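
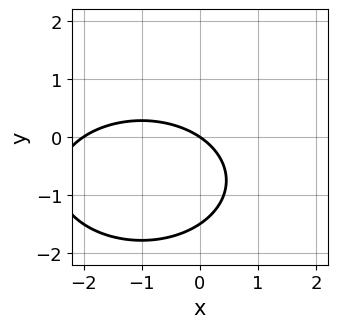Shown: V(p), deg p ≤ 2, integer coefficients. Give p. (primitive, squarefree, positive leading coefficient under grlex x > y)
x^2 + 2*y^2 + 2*x + 3*y

1. deg p = 2.
2. Observable constraints: the x-axis gridline crossings are at x ∈ {-2, 0}; it crosses the y-axis at the gridline y = 0.
3. Fitting integer coefficients to these (and the overall shape) gives p.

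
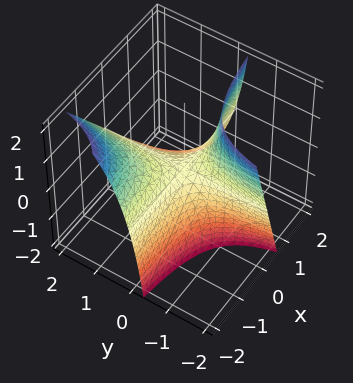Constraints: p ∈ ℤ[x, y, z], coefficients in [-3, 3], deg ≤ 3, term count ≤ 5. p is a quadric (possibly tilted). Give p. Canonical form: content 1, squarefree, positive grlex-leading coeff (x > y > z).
2*x*y + y*z + z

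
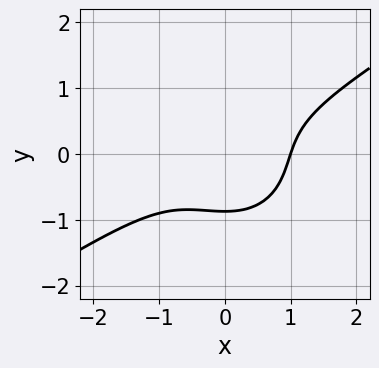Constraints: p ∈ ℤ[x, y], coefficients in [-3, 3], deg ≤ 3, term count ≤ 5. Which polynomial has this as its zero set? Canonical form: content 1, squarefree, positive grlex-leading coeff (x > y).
2*x^3 - 2*x^2*y - 3*y^3 - 2

1. deg p = 3. The shape is more complex than any degree-2 curve.
2. Checking where it meets the axes: it meets the x-axis at x = 1 (among the integer gridlines).
3. Matching integer coefficients to the picture gives p.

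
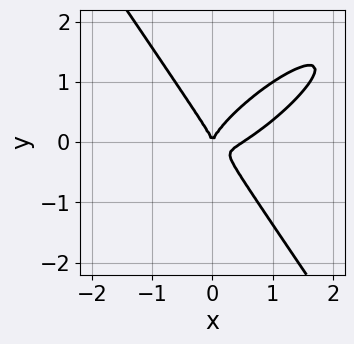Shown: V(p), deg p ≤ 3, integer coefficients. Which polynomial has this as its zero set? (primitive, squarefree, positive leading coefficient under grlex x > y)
(a) deg p = 3. A generic line meets the curve in up to 3 points.
(b) From the axis intercepts and sections: one x-axis crossing is at x = 0; it crosses the y-axis at the gridline y = 0.
(c) Fitting integer coefficients to these (and the overall shape) gives p.

2*x^3 - 3*x^2*y + 2*y^3 - x^2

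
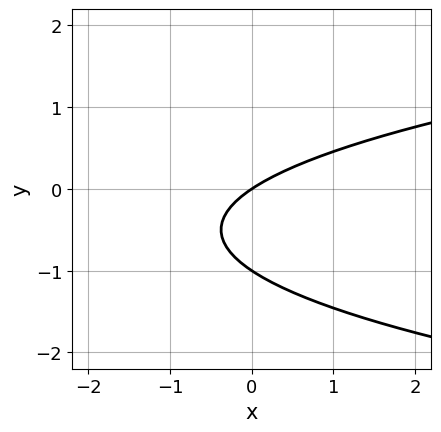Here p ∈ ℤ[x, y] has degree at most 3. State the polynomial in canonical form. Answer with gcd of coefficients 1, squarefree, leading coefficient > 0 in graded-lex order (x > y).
1. The degree is 2 — a generic line meets the curve in up to 2 points.
2. From the axis intercepts and sections: among the integer gridlines, it crosses the y-axis at y ∈ {-1, 0}; it crosses the x-axis at the gridline x = 0.
3. Together with the visible shape, these determine p as stated.

3*y^2 - 2*x + 3*y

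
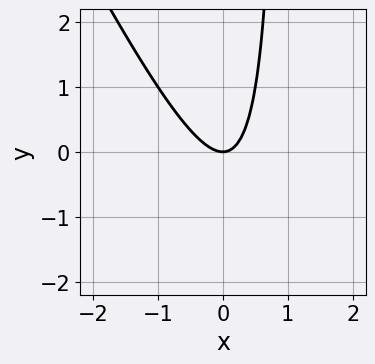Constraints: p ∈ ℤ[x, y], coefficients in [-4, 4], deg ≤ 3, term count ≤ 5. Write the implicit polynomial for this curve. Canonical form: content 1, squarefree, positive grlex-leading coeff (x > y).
First, degree: the shape is more complex than any degree-1 curve, so deg p = 2.
Next, against the integer gridlines: it meets the y-axis at y = 0 (among the integer gridlines); it meets the x-axis at x = 0 (among the integer gridlines).
Finally, solving for integer coefficients yields p as stated.

2*x^2 + x*y - y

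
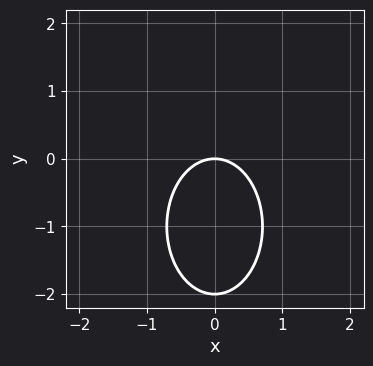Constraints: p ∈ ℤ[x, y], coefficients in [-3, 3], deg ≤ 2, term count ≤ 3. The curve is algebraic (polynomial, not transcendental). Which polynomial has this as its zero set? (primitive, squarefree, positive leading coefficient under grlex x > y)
2*x^2 + y^2 + 2*y

(a) Degree: the shape is more complex than any degree-1 curve, so deg p = 2.
(b) Symmetries: the x ↦ −x reflection is a symmetry, so x appears only in even powers.
(c) Checking where it meets the axes: the y-axis gridline crossings are at y ∈ {-2, 0}; it crosses the x-axis at the gridline x = 0.
(d) Assembling these constraints gives the stated polynomial.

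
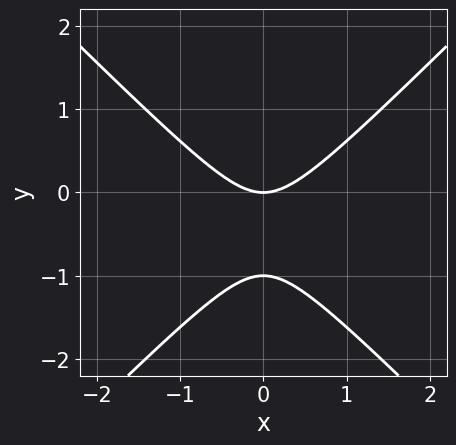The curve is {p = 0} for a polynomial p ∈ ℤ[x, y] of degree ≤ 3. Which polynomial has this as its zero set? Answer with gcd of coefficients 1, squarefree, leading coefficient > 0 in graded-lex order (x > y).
x^2 - y^2 - y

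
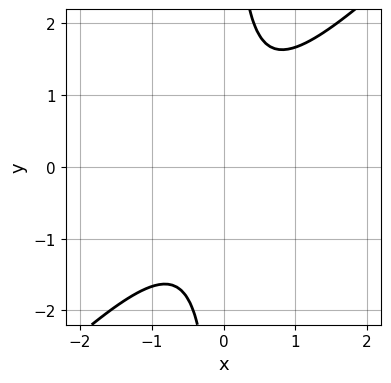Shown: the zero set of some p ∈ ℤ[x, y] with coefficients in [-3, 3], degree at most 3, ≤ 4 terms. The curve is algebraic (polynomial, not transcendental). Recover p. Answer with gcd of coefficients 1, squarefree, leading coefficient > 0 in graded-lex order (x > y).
3*x^2 - 3*x*y + 2

Degree: a generic line meets the curve in up to 2 points, so deg p = 2.
Checking where it meets the axes: it misses every integer gridline on the x-axis; the curve avoids every integer y-axis point in the box.
Together with the visible shape, these determine p as stated.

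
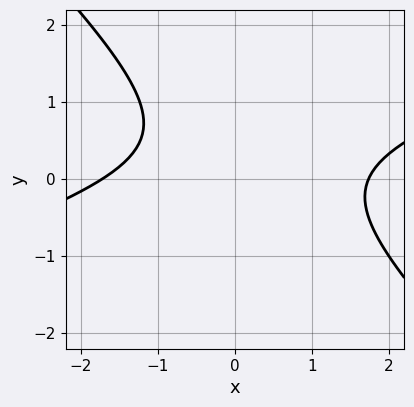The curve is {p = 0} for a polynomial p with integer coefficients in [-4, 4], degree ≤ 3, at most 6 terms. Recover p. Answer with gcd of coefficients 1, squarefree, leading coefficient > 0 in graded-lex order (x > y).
x^2 - 2*x*y - 3*y^2 + 2*y - 3

First, degree: the shape is more complex than any degree-1 curve, so deg p = 2.
Then, checking where it meets the axes: it misses every integer gridline on the y-axis.
Finally, matching integer coefficients to the picture gives p.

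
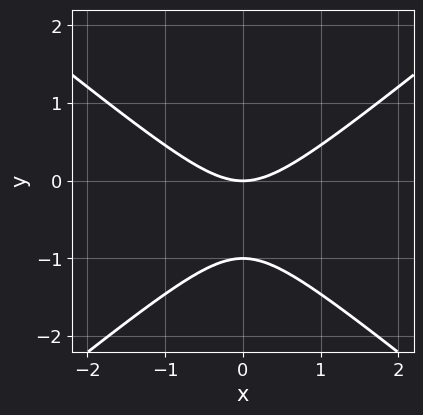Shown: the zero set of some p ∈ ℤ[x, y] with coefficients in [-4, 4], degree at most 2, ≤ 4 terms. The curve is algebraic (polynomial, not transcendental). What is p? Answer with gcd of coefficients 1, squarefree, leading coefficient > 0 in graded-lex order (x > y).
2*x^2 - 3*y^2 - 3*y

(a) Degree: a generic line meets the curve in up to 2 points, so deg p = 2.
(b) Symmetries: it's symmetric under x → −x, forcing even powers of x.
(c) From the axis intercepts and sections: it crosses the x-axis at the gridline x = 0; among the integer gridlines, it crosses the y-axis at y ∈ {-1, 0}.
(d) Matching integer coefficients to the picture gives p.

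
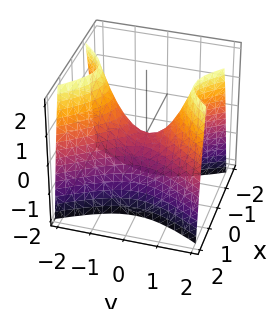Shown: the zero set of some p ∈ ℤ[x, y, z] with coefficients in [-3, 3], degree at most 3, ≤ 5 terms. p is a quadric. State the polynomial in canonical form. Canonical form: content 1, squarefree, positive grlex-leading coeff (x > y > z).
1. Degree: a hyperbolic paraboloid; a quadric, so deg p = 2.
2. Symmetries: it's symmetric under x → −x, forcing even powers of x; it's symmetric under y → −y, forcing even powers of y.
3. Against the integer gridlines: it meets the y-axis at y = 0 (among the integer gridlines); it crosses the x-axis at the gridline x = 0.
4. Fitting integer coefficients to these (and the overall shape) gives p.

2*x^2 - y^2 + z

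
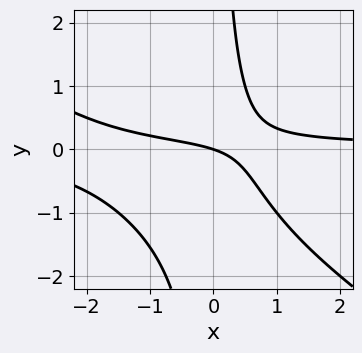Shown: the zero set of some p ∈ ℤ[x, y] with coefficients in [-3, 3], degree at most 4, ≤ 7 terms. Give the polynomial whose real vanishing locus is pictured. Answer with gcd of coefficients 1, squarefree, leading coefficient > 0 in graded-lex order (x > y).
1. The degree is 3 — the shape is more complex than any degree-2 curve.
2. From the axis intercepts and sections: it crosses the x-axis at the gridline x = 0; one y-axis crossing is at y = 0.
3. The integer polynomial consistent with all of this is the stated p.

2*x^2*y + 3*x*y^2 + 3*x*y - x - 3*y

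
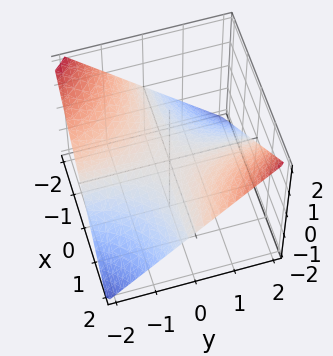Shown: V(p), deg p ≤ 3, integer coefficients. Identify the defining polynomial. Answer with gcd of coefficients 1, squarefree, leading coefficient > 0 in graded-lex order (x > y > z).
x*y - 2*z

1. deg p = 2.
2. From the axis intercepts and sections: every point of the y-axis in the box is on the surface; the visible x-axis segment lies entirely on the surface; one z-axis crossing is at z = 0.
3. Assembling these constraints gives the stated polynomial.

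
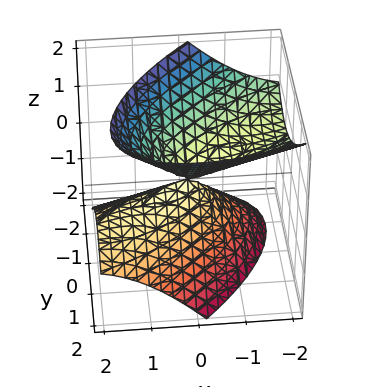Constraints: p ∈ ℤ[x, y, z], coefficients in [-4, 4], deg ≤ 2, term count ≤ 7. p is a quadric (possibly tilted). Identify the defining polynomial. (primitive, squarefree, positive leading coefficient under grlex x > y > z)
x^2 - 2*x*y + 2*x*z + 2*y^2 - 2*z^2

First, I count 2 distinct pieces. They look like related sheets of one shape, so recover p as a whole.
Then, degree: a generic line meets the surface in up to 2 points, so deg p = 2.
Then, against the integer gridlines: one x-axis crossing is at x = 0; one z-axis crossing is at z = 0.
Finally, assembling these constraints gives the stated polynomial.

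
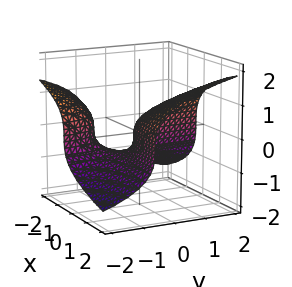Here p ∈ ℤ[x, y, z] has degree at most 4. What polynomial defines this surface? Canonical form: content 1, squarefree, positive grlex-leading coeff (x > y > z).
3*z^3 - 3*x*y - 2*x - y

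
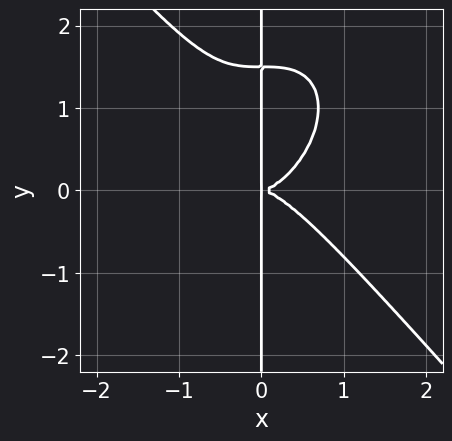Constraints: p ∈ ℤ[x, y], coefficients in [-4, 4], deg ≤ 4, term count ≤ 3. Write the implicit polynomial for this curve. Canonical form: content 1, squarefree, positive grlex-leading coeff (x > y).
First, the degree is 4 — the shape is more complex than any degree-3 curve.
Then, checking where it meets the axes: every point of the y-axis in the box is on the curve.
Finally, the integer polynomial consistent with all of this is the stated p.

3*x^4 + 2*x*y^3 - 3*x*y^2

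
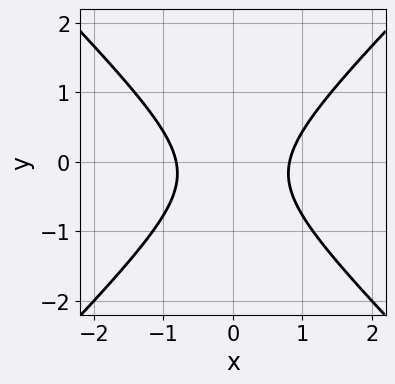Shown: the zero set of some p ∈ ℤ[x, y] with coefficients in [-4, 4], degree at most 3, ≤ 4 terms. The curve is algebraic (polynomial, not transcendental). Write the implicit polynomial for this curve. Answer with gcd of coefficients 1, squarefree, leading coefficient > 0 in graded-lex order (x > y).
(a) Degree: the shape is more complex than any degree-1 curve, so deg p = 2.
(b) Symmetries: mirror symmetry x ↦ −x ⇒ only even powers of x.
(c) Observable constraints: it misses every integer gridline on the y-axis.
(d) Assembling these constraints gives the stated polynomial.

3*x^2 - 3*y^2 - y - 2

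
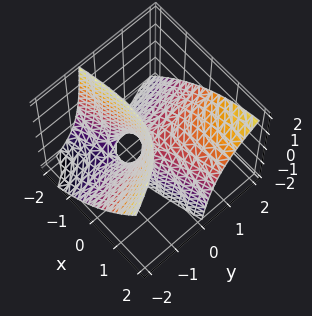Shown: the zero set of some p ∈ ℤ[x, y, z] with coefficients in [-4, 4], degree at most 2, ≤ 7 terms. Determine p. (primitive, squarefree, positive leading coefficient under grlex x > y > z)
1. Degree: the shape is more complex than any degree-1 surface, so deg p = 2.
2. Observable constraints: one y-axis crossing is at y = 0; it meets the z-axis at z = 0 (among the integer gridlines).
3. Assembling these constraints gives the stated polynomial.

x^2 - 3*x*y - y^2 + 3*y*z + z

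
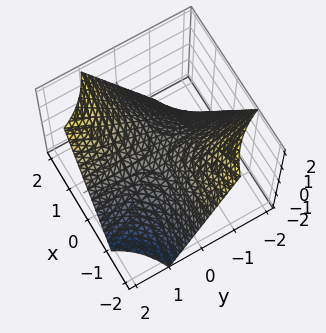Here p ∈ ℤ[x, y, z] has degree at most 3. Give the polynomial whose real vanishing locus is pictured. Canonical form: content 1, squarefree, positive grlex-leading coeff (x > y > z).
First, deg p = 2.
Then, observable constraints: it crosses the z-axis at the gridline z = 0; the visible y-axis segment lies entirely on the surface.
Finally, these observations pin down the coefficients.

x*y - z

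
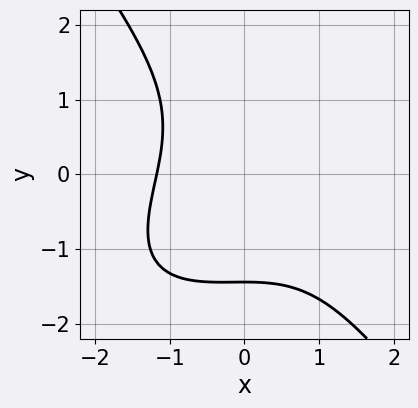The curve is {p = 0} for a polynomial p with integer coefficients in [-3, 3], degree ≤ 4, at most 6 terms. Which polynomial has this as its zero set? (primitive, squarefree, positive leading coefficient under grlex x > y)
x^3 - x^2*y + y^3 - x^2 + 3

(a) deg p = 3. The shape is more complex than any degree-2 curve.
(b) The integer polynomial consistent with all of this is the stated p.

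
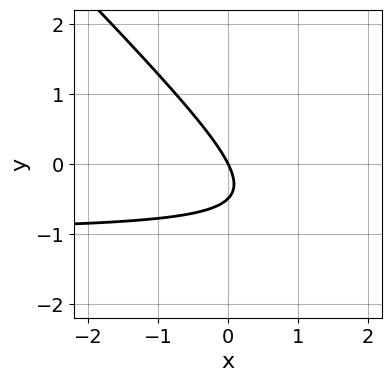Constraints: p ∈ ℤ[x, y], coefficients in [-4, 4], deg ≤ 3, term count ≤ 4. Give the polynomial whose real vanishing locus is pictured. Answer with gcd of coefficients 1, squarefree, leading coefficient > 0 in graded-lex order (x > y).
deg p = 2.
From the visible intercepts: one y-axis crossing is at y = 0; it meets the x-axis at x = 0 (among the integer gridlines).
These observations pin down the coefficients.

2*x*y + 2*y^2 + 2*x + y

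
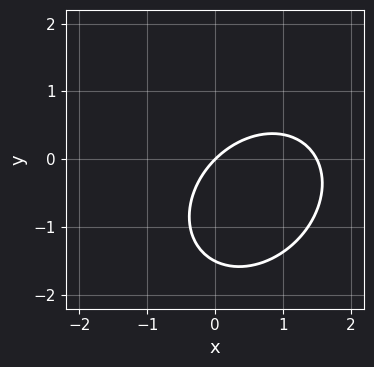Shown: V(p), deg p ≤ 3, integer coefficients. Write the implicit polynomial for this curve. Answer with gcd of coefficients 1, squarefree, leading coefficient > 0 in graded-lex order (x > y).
1. deg p = 2. No degree-1 curve has this shape.
2. From the visible intercepts: it crosses the x-axis at the gridline x = 0; it crosses the y-axis at the gridline y = 0.
3. Fitting integer coefficients to these (and the overall shape) gives p.

2*x^2 - x*y + 2*y^2 - 3*x + 3*y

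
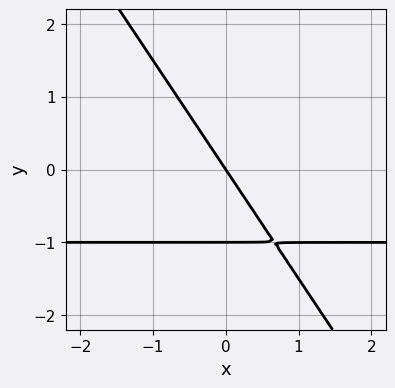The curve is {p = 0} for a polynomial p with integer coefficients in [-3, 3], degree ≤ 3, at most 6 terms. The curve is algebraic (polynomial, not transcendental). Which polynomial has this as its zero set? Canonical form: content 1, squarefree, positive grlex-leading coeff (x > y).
3*x*y + 2*y^2 + 3*x + 2*y

(a) Degree: no degree-1 curve has this shape, so deg p = 2.
(b) Checking where it meets the axes: it crosses the x-axis at the gridline x = 0; the y-axis gridline crossings are at y ∈ {-1, 0}.
(c) Together with the visible shape, these determine p as stated.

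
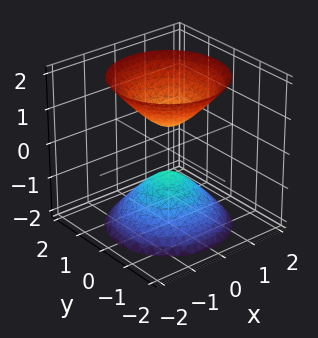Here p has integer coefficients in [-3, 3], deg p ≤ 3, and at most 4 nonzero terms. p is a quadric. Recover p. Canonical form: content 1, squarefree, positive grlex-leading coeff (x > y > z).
3*x^2 + 3*y^2 - 2*z^2 + 1

The picture has 2 separate pieces. Treating them together as one polynomial.
deg p = 2. Two separate bowl-shaped sheets opening away from each other; a quadric.
Symmetries: it's symmetric under z → −z, forcing even powers of z; the z-axis is an axis of rotation, so x and y enter only as x² + y².
From the visible intercepts: a circular section at z = -2 has radius between 1 and 2; the surface avoids every integer x-axis point in the box.
Together with the visible shape, these determine p as stated.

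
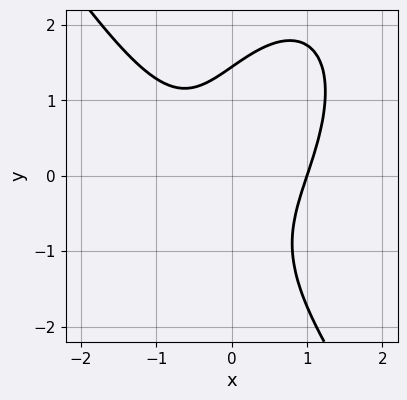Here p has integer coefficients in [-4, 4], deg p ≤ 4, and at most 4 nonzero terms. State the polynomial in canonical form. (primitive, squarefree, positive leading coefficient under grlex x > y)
3*x^3 + y^3 - 3*x*y - 3

First, the degree is 3 — a generic line meets the curve in up to 3 points.
Next, from the axis intercepts and sections: it meets the x-axis at x = 1 (among the integer gridlines).
Finally, putting this together gives p.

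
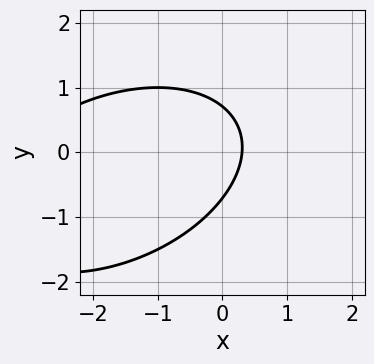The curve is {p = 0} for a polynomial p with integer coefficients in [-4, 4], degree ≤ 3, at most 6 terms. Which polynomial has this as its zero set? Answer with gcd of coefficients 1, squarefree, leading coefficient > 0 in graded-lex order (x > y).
x^2 - x*y + 2*y^2 + 3*x - 1

(a) deg p = 2. The shape is more complex than any degree-1 curve.
(b) Putting this together gives p.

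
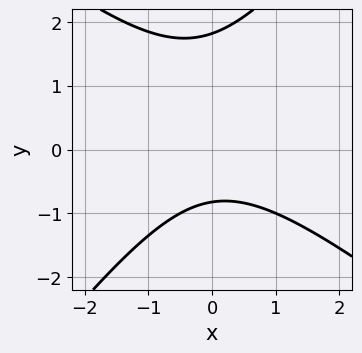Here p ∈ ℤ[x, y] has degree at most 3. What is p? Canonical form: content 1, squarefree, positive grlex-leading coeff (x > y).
2*x^2 + x*y - 2*y^2 + 2*y + 3

1. Degree: the shape is more complex than any degree-1 curve, so deg p = 2.
2. From the visible intercepts: no x-intercept at any integer in the box.
3. Fitting integer coefficients to these (and the overall shape) gives p.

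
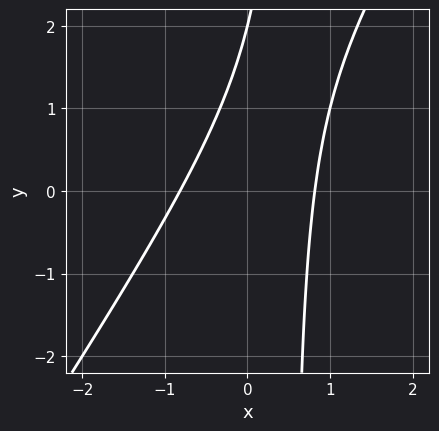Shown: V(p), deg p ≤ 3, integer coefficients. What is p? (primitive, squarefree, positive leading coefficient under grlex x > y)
3*x^2 - 2*x*y + y - 2

First, the degree is 2 — a generic line meets the curve in up to 2 points.
Next, reading off the gridlines: it crosses the y-axis at the gridline y = 2.
Finally, fitting integer coefficients to these (and the overall shape) gives p.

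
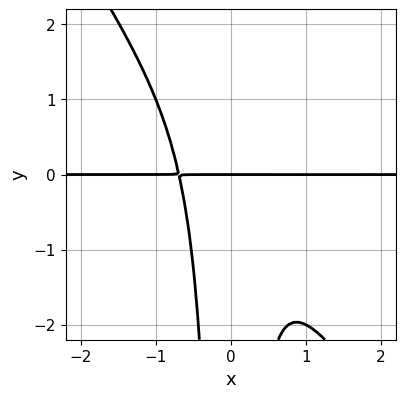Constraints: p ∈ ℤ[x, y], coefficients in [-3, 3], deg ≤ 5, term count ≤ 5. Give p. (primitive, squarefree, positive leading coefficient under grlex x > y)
3*x^3*y + 2*x^2*y^2 + y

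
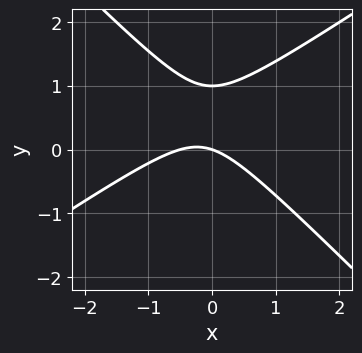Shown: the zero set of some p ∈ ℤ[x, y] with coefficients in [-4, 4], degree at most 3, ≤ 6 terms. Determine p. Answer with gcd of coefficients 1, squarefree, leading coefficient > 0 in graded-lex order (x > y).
2*x^2 - x*y - 3*y^2 + x + 3*y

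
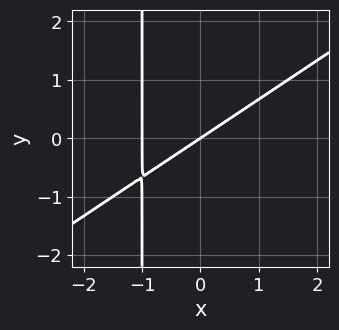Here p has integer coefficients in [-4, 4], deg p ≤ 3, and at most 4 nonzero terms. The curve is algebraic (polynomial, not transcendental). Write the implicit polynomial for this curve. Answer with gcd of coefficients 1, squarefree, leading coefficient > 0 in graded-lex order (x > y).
2*x^2 - 3*x*y + 2*x - 3*y

First, degree: the shape is more complex than any degree-1 curve, so deg p = 2.
Next, checking where it meets the axes: the x-axis gridline crossings are at x ∈ {-1, 0}; it meets the y-axis at y = 0 (among the integer gridlines).
Finally, the integer polynomial consistent with all of this is the stated p.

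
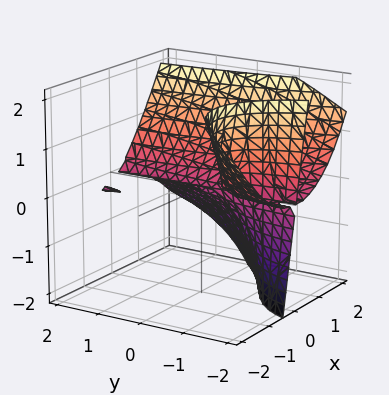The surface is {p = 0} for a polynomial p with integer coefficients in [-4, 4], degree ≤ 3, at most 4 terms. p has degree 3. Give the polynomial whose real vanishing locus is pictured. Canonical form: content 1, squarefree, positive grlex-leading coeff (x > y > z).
2*x^3 + 3*x*y*z - 2*y*z^2 - 3*z^2

First, deg p = 3.
Then, reading off the gridlines: it crosses the z-axis at the gridline z = 0; every point of the y-axis in the box is on the surface; it meets the x-axis at x = 0 (among the integer gridlines).
Finally, solving for integer coefficients yields p as stated.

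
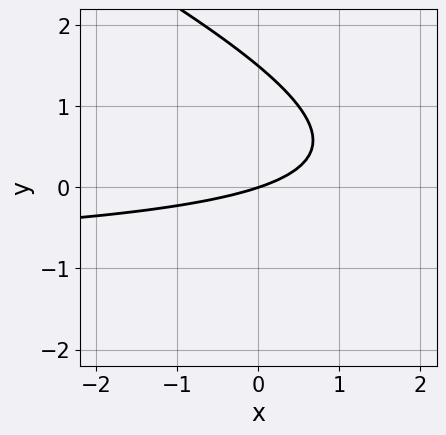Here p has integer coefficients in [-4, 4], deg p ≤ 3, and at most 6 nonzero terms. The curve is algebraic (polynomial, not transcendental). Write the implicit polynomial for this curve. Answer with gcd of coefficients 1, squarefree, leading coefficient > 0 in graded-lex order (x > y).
(a) Degree: the shape is more complex than any degree-1 curve, so deg p = 2.
(b) Checking where it meets the axes: it meets the y-axis at y = 0 (among the integer gridlines); it meets the x-axis at x = 0 (among the integer gridlines).
(c) Fitting integer coefficients to these (and the overall shape) gives p.

x*y + 2*y^2 + x - 3*y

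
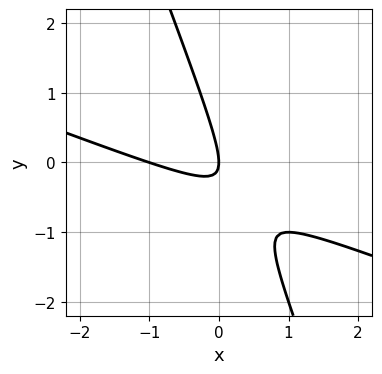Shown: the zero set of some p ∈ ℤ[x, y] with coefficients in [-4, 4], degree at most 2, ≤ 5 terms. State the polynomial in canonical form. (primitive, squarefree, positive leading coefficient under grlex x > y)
The degree is 2 — a generic line meets the curve in up to 2 points.
From the visible intercepts: it meets the y-axis at y = 0 (among the integer gridlines); among the integer gridlines, it crosses the x-axis at x ∈ {-1, 0}.
Assembling these constraints gives the stated polynomial.

x^2 + 3*x*y + y^2 + x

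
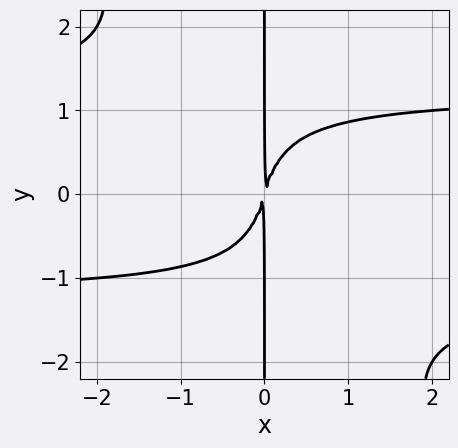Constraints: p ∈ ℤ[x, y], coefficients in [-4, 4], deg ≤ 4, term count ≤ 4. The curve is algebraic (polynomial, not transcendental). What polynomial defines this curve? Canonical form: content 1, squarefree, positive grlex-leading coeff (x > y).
(a) The degree is 4 — the shape is more complex than any degree-3 curve.
(b) Observable constraints: the visible y-axis segment lies entirely on the curve.
(c) Assembling these constraints gives the stated polynomial.

2*x^2*y^2 + x*y^3 - 3*x^2 + x*y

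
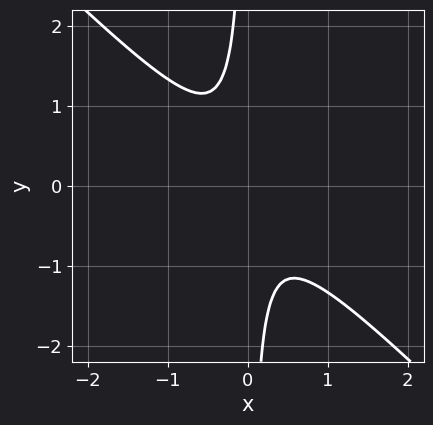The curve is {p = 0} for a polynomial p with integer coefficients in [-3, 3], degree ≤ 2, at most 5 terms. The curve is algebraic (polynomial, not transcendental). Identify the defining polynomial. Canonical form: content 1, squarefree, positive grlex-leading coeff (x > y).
3*x^2 + 3*x*y + 1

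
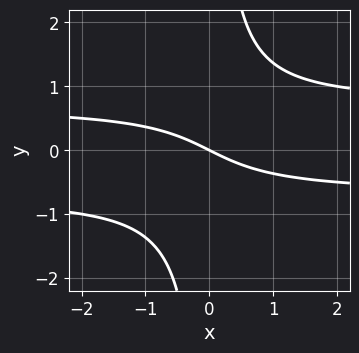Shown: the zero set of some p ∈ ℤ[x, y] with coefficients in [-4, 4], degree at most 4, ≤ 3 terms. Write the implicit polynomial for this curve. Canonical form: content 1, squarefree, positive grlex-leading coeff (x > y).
First, the degree is 3 — a generic line meets the curve in up to 3 points.
Then, from the visible intercepts: one x-axis crossing is at x = 0; one y-axis crossing is at y = 0.
Finally, solving for integer coefficients yields p as stated.

2*x*y^2 - x - 2*y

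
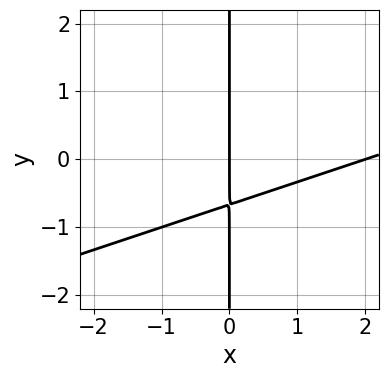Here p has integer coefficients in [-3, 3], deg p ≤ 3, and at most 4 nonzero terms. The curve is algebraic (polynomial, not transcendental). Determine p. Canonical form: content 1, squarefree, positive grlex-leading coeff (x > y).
The degree is 2 — a generic line meets the curve in up to 2 points.
Observable constraints: the visible y-axis segment lies entirely on the curve; among the integer gridlines, it crosses the x-axis at x ∈ {0, 2}.
These observations pin down the coefficients.

x^2 - 3*x*y - 2*x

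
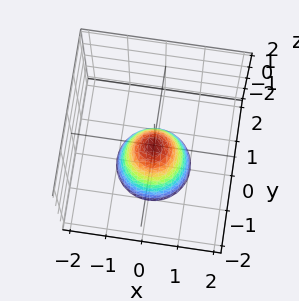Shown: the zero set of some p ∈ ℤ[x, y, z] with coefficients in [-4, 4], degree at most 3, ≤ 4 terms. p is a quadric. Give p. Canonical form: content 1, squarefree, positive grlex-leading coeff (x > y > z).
deg p = 2. A paraboloid; a quadric.
Symmetries: rotational symmetry about the z-axis ⇒ p depends on x, y only through x² + y².
From the axis intercepts and sections: a circular section at z = -2 has radius exactly 1; it meets the y-axis at y = 0 (among the integer gridlines).
Together with the visible shape, these determine p as stated.

2*x^2 + 2*y^2 + z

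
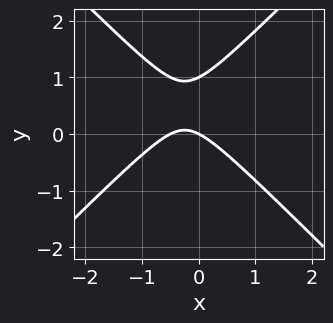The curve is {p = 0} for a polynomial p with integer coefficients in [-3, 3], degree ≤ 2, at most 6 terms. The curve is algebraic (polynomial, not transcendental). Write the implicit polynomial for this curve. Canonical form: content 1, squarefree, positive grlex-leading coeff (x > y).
The degree is 2 — a generic line meets the curve in up to 2 points.
From the axis intercepts and sections: it crosses the x-axis at the gridline x = 0; the y-axis gridline crossings are at y ∈ {0, 1}.
Fitting integer coefficients to these (and the overall shape) gives p.

2*x^2 - 2*y^2 + x + 2*y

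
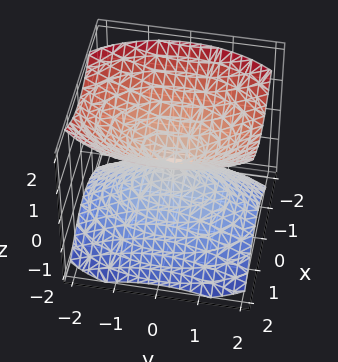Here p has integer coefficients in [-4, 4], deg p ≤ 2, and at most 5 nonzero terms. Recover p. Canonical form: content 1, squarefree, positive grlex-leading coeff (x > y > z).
2*x^2 + y^2 - 2*z^2

First, there are 2 components. Treating them together as one polynomial.
Then, deg p = 2. A double cone through the origin; a quadric.
Next, symmetries: mirror symmetry y ↦ −y ⇒ only even powers of y; it's symmetric under x → −x, forcing even powers of x; mirror symmetry z ↦ −z ⇒ only even powers of z.
Then, observable constraints: it crosses the x-axis at the gridline x = 0; it meets the z-axis at z = 0 (among the integer gridlines).
Finally, fitting integer coefficients to these (and the overall shape) gives p.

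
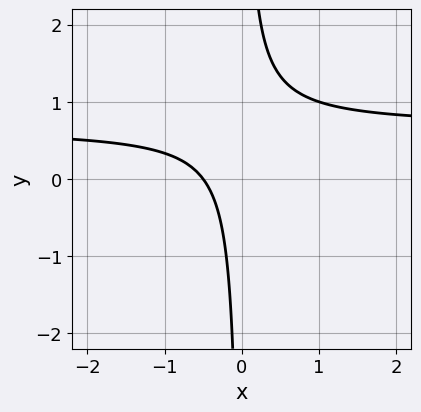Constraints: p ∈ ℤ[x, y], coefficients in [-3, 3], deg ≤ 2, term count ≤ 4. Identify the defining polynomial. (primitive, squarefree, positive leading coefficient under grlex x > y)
deg p = 2. No degree-1 curve has this shape.
From the visible intercepts: it misses every integer gridline on the y-axis.
These observations pin down the coefficients.

3*x*y - 2*x - 1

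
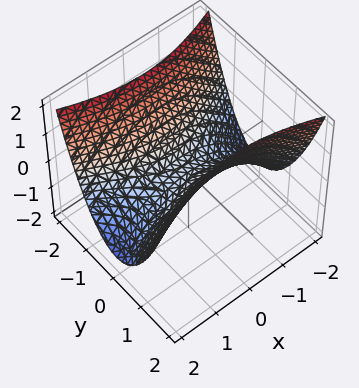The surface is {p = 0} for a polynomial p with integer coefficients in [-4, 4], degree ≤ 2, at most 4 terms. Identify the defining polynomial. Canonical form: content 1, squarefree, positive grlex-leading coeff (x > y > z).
1. deg p = 2. A hyperbolic paraboloid; a quadric.
2. Symmetries: the y ↦ −y reflection is a symmetry, so y appears only in even powers; the x ↦ −x reflection is a symmetry, so x appears only in even powers.
3. Reading off the gridlines: it meets the x-axis at x = 0 (among the integer gridlines); it meets the y-axis at y = 0 (among the integer gridlines); it crosses the z-axis at the gridline z = 0.
4. These observations pin down the coefficients.

x^2 - 3*y^2 + 3*z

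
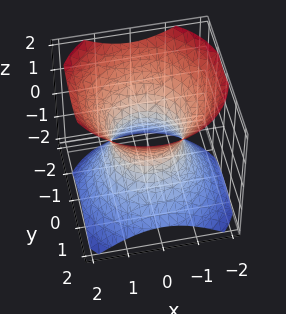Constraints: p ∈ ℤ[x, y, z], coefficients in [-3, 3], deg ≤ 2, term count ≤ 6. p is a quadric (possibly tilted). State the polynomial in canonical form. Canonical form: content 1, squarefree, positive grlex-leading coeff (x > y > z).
3*x^2 + 3*y^2 + y*z - 3*z^2 - 3

Degree: the shape is more complex than any degree-1 surface, so deg p = 2.
Observable constraints: the x-axis gridline crossings are at x ∈ {-1, 1}; the surface avoids every integer z-axis point in the box; the y-axis gridline crossings are at y ∈ {-1, 1}.
Together with the visible shape, these determine p as stated.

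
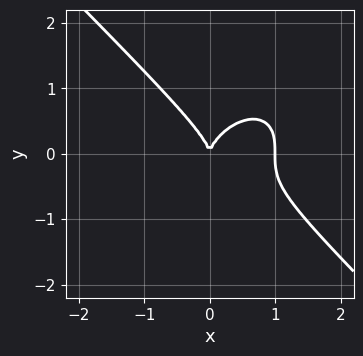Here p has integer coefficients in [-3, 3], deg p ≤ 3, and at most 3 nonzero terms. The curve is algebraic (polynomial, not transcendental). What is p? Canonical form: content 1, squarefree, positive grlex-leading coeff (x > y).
First, deg p = 3.
Next, from the axis intercepts and sections: one y-axis crossing is at y = 0; the x-axis gridline crossings are at x ∈ {0, 1}.
Finally, putting this together gives p.

x^3 + y^3 - x^2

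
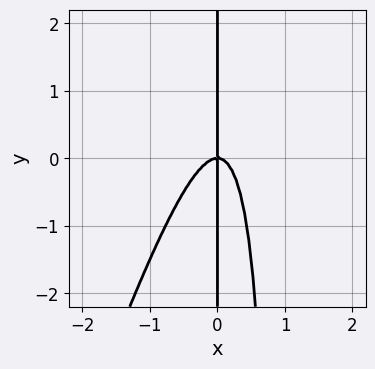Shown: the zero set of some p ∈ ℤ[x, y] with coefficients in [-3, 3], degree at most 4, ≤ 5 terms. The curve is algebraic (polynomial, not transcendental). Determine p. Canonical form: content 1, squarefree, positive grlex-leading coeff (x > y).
3*x^3 - x^2*y + x*y

(a) Degree: the shape is more complex than any degree-2 curve, so deg p = 3.
(b) Observable constraints: it crosses the x-axis at the gridline x = 0; the visible y-axis segment lies entirely on the curve.
(c) Together with the visible shape, these determine p as stated.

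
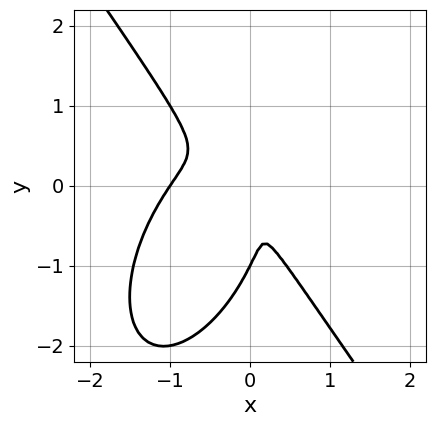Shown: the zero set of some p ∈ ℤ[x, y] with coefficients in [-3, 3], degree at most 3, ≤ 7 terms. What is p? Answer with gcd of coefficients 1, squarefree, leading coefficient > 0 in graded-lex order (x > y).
3*x^3 + y^3 + 3*x^2 + 2*x*y + y^2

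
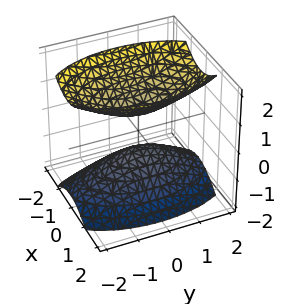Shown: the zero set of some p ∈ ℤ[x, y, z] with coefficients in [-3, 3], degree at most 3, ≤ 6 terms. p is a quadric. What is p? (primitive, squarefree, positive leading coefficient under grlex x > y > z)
3*x^2 + y^2 - 2*z^2 + 1

(a) There are 2 components.
(b) deg p = 2.
(c) Symmetries: mirror symmetry z ↦ −z ⇒ only even powers of z; it's symmetric under y → −y, forcing even powers of y; the x ↦ −x reflection is a symmetry, so x appears only in even powers.
(d) Against the integer gridlines: the surface avoids every integer x-axis point in the box; the surface avoids every integer y-axis point in the box.
(e) Putting this together gives p.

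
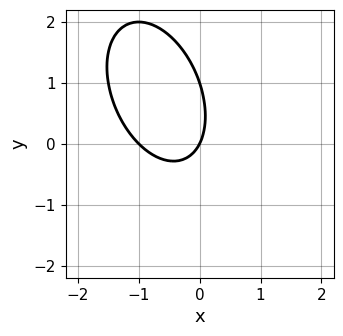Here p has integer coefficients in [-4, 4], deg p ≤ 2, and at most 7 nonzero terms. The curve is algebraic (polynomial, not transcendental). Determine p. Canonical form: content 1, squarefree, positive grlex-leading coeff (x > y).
2*x^2 + x*y + y^2 + 2*x - y

First, deg p = 2. The shape is more complex than any degree-1 curve.
Next, from the axis intercepts and sections: the x-axis gridline crossings are at x ∈ {-1, 0}; the y-axis gridline crossings are at y ∈ {0, 1}.
Finally, assembling these constraints gives the stated polynomial.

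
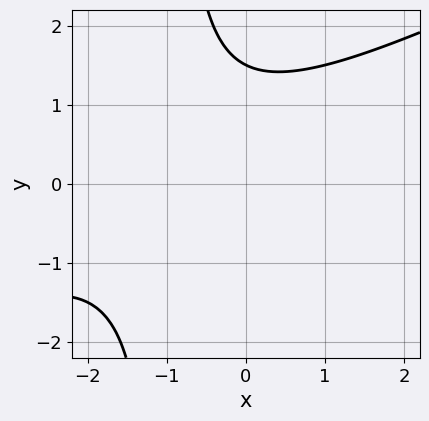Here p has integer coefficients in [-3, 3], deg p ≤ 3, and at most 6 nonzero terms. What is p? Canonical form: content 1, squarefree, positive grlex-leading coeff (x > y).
x^2 - 2*x*y + 2*x - 2*y + 3

1. deg p = 2. A generic line meets the curve in up to 2 points.
2. Against the integer gridlines: the curve avoids every integer x-axis point in the box.
3. Fitting integer coefficients to these (and the overall shape) gives p.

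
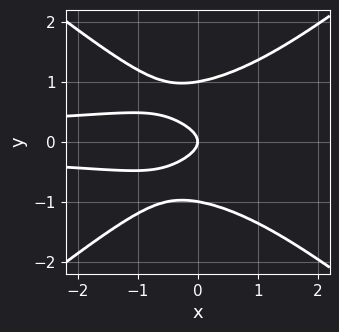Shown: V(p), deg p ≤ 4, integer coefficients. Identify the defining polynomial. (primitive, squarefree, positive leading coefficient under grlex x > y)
2*x^2*y^2 - 3*y^4 + 3*y^2 + x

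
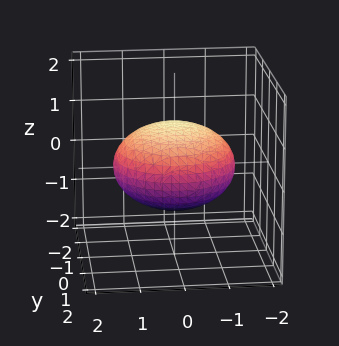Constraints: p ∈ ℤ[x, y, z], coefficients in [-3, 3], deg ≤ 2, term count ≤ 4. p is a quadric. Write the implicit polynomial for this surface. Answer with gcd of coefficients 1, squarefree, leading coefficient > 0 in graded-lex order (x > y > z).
x^2 + y^2 + 2*z^2 - 2

The degree is 2 — a closed, bounded, convex surface; a quadric.
Symmetry: the surface is invariant under rotation about z: p = q(x² + y², z); mirror symmetry z ↦ −z ⇒ only even powers of z.
Reading off the gridlines: a circular section at z = 0 has radius between 1 and 2; among the integer gridlines, it crosses the z-axis at z ∈ {-1, 1}.
Fitting integer coefficients to these (and the overall shape) gives p.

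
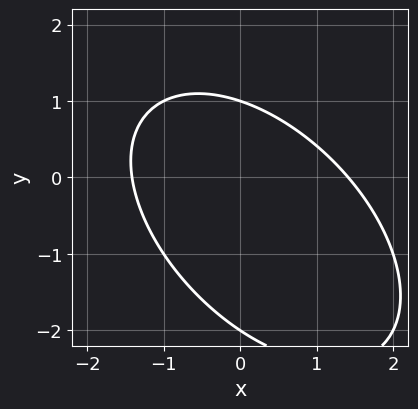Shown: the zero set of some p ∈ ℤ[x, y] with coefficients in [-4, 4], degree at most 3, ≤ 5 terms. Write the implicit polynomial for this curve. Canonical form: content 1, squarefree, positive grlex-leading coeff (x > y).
First, degree: no degree-1 curve has this shape, so deg p = 2.
Next, checking where it meets the axes: among the integer gridlines, it crosses the y-axis at y ∈ {-2, 1}.
Finally, matching integer coefficients to the picture gives p.

x^2 + x*y + y^2 + y - 2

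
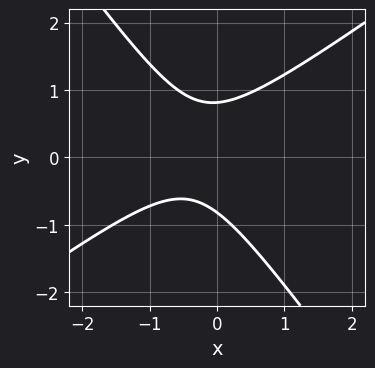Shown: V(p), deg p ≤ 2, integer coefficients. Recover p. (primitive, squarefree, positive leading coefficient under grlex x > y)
3*x^2 - 2*x*y - 3*y^2 + 2*x + 2

The degree is 2 — a generic line meets the curve in up to 2 points.
Checking where it meets the axes: no x-intercept at any integer in the box.
Assembling these constraints gives the stated polynomial.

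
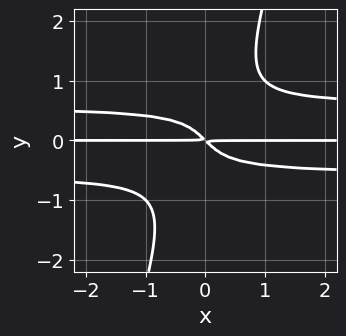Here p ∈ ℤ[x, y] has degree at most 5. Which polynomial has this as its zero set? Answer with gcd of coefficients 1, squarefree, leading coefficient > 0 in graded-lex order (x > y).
3*x*y^3 - y^4 - x*y - y^2

(a) The degree is 4 — no degree-3 curve has this shape.
(b) From the visible intercepts: every point of the x-axis in the box is on the curve.
(c) Solving for integer coefficients yields p as stated.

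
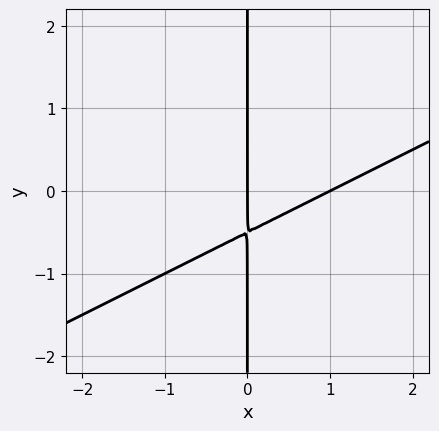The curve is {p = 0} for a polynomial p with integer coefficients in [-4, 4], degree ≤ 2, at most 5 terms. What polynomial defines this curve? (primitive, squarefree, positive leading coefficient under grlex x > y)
The degree is 2 — no degree-1 curve has this shape.
Reading off the gridlines: among the integer gridlines, it crosses the x-axis at x ∈ {0, 1}; the visible y-axis segment lies entirely on the curve.
Putting this together gives p.

x^2 - 2*x*y - x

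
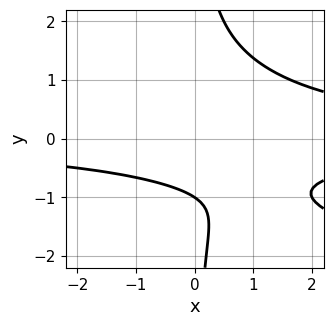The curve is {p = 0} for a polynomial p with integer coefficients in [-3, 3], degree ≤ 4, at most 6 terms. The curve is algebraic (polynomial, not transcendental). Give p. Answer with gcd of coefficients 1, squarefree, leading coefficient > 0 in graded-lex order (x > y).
(a) The degree is 4 — no degree-3 curve has this shape.
(b) From the axis intercepts and sections: it meets the y-axis at y = -1 (among the integer gridlines); it misses every integer gridline on the x-axis.
(c) Matching integer coefficients to the picture gives p.

x^2*y^2 + 2*x*y^3 - 3*y - 3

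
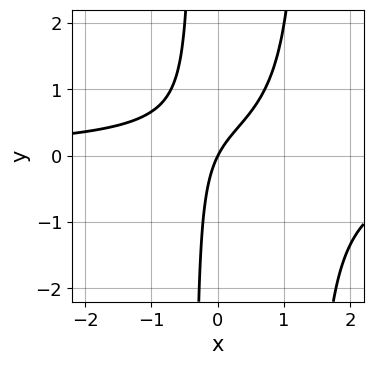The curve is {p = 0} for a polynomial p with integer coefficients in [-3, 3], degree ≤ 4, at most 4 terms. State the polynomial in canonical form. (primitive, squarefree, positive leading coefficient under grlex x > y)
2*x^2*y - 2*x*y + 2*x - y

The degree is 3 — the shape is more complex than any degree-2 curve.
Against the integer gridlines: it crosses the x-axis at the gridline x = 0; one y-axis crossing is at y = 0.
These observations pin down the coefficients.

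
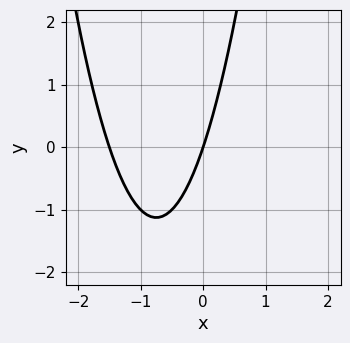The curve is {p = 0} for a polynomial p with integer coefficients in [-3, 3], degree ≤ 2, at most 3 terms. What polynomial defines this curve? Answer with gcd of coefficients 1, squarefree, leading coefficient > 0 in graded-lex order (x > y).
The degree is 2 — the shape is more complex than any degree-1 curve.
Against the integer gridlines: one x-axis crossing is at x = 0; it meets the y-axis at y = 0 (among the integer gridlines).
These observations pin down the coefficients.

2*x^2 + 3*x - y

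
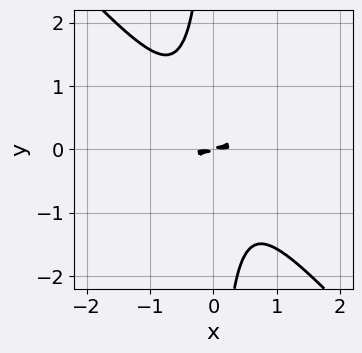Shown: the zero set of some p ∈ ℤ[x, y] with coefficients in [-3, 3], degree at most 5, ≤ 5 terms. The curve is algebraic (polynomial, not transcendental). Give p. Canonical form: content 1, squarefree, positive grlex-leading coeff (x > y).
First, the degree is 4 — the shape is more complex than any degree-3 curve.
Finally, putting this together gives p.

2*x^4 - 2*x^3*y + 3*x*y^3 - x*y + 2*y^2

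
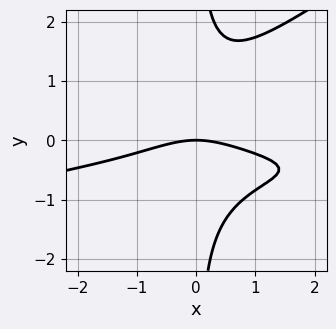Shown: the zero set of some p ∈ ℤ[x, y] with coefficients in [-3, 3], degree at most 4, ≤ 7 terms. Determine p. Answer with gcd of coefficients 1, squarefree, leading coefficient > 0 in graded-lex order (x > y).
(a) deg p = 4. A generic line meets the curve in up to 4 points.
(b) Reading off the gridlines: one x-axis crossing is at x = 0; it crosses the y-axis at the gridline y = 0.
(c) Together with the visible shape, these determine p as stated.

2*x^2*y^2 - 3*x*y^3 + 2*x^2*y + x^2 + 3*y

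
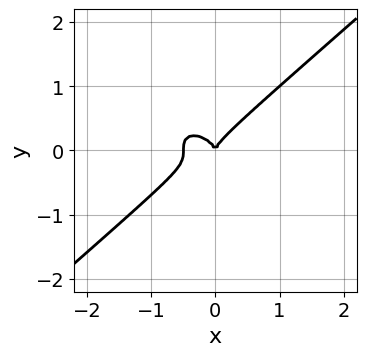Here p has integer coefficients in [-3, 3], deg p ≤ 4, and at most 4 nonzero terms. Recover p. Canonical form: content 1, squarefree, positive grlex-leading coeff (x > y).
The degree is 3 — no degree-2 curve has this shape.
Reading off the gridlines: one x-axis crossing is at x = 0; one y-axis crossing is at y = 0.
Matching integer coefficients to the picture gives p.

2*x^3 - 3*y^3 + x^2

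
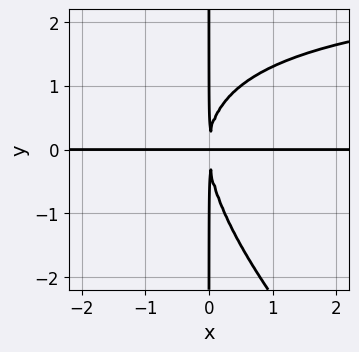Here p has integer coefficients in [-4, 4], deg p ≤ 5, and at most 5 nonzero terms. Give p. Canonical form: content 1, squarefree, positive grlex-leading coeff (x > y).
x^2*y^2 + x*y^3 - 3*x^2*y

The degree is 4 — a generic line meets the curve in up to 4 points.
From the visible intercepts: the visible x-axis segment lies entirely on the curve; the visible y-axis segment lies entirely on the curve.
The integer polynomial consistent with all of this is the stated p.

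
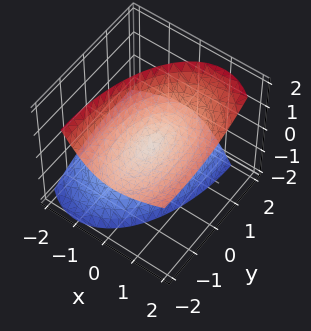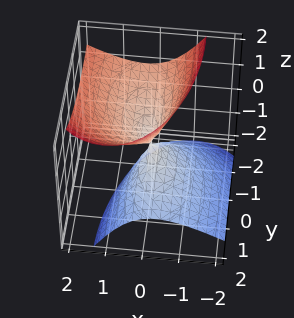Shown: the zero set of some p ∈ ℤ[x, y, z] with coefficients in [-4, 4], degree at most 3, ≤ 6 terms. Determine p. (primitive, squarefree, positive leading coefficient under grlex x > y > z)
The picture has 2 separate pieces. Treating them together as one polynomial.
The degree is 2 — no degree-1 surface has this shape.
Against the integer gridlines: it meets the y-axis at y = 0 (among the integer gridlines); it meets the x-axis at x = 0 (among the integer gridlines); one z-axis crossing is at z = 0.
Fitting integer coefficients to these (and the overall shape) gives p.

3*x^2 - 3*x*z + y^2 + 2*y*z - 2*z^2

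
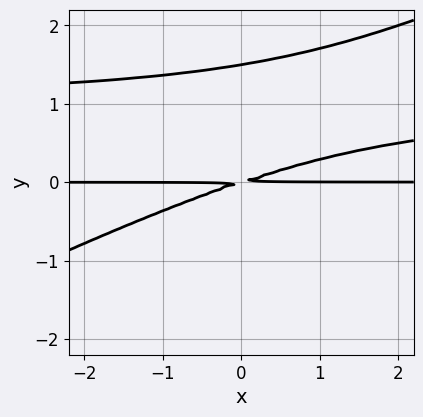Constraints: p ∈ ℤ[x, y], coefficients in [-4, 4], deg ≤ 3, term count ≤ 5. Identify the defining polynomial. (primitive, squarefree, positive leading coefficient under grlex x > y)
1. Degree: the shape is more complex than any degree-2 curve, so deg p = 3.
2. Observable constraints: the visible x-axis segment lies entirely on the curve.
3. Together with the visible shape, these determine p as stated.

x*y^2 - 2*y^3 - x*y + 3*y^2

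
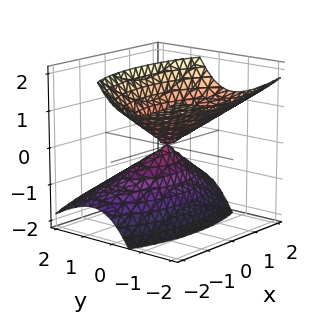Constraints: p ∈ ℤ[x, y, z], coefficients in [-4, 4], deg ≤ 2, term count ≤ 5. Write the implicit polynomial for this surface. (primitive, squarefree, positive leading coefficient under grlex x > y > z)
x^2 + 3*y^2 + 3*y*z - 2*z^2

1. The picture has 2 separate pieces. They look like related sheets of one shape, so recover p as a whole.
2. Degree: no degree-1 surface has this shape, so deg p = 2.
3. Checking where it meets the axes: it crosses the x-axis at the gridline x = 0; it crosses the y-axis at the gridline y = 0.
4. Matching integer coefficients to the picture gives p.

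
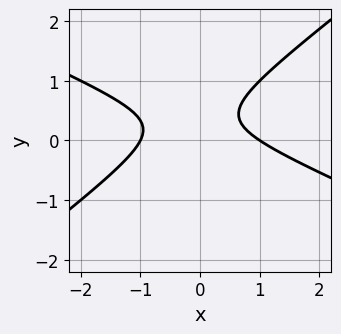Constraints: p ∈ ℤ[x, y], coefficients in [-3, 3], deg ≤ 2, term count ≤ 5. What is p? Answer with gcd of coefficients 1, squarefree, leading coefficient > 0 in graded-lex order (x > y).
x^2 + x*y - 3*y^2 + 2*y - 1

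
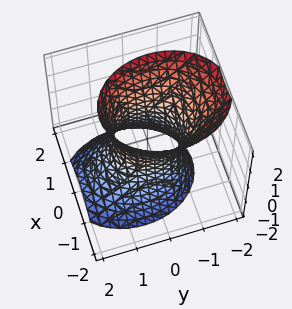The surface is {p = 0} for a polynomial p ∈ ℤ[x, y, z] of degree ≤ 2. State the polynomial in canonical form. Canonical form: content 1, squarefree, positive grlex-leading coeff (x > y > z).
1. Degree: no degree-1 surface has this shape, so deg p = 2.
2. Checking where it meets the axes: it misses every integer gridline on the z-axis; among the integer gridlines, it crosses the y-axis at y ∈ {-1, 1}.
3. Matching integer coefficients to the picture gives p.

3*x^2 + 2*y^2 + y*z - z^2 - 2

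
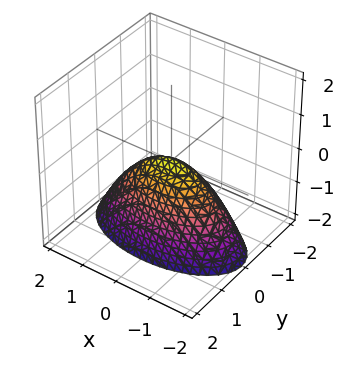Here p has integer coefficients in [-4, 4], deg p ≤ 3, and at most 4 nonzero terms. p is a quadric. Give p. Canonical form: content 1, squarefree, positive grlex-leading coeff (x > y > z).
x^2 + 3*y^2 + 2*z

deg p = 2.
Symmetries: the x ↦ −x reflection is a symmetry, so x appears only in even powers; the y ↦ −y reflection is a symmetry, so y appears only in even powers.
From the axis intercepts and sections: it crosses the z-axis at the gridline z = 0; one x-axis crossing is at x = 0; one y-axis crossing is at y = 0.
Solving for integer coefficients yields p as stated.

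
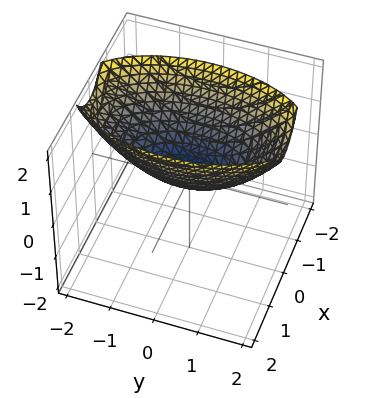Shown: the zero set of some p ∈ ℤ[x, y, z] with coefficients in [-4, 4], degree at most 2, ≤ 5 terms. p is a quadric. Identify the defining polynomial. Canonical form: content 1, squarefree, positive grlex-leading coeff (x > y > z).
3*x^2 + y^2 - 3*z

First, deg p = 2. A paraboloid; a quadric.
Then, symmetries: mirror symmetry y ↦ −y ⇒ only even powers of y; it's symmetric under x → −x, forcing even powers of x.
Then, reading off the gridlines: it crosses the x-axis at the gridline x = 0; it meets the z-axis at z = 0 (among the integer gridlines); one y-axis crossing is at y = 0.
Finally, putting this together gives p.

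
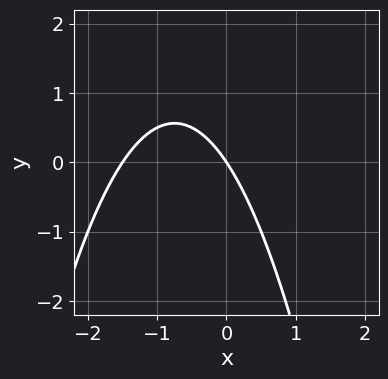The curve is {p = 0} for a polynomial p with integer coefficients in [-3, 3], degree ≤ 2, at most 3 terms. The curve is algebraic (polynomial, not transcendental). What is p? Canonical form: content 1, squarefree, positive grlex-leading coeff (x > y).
2*x^2 + 3*x + 2*y

deg p = 2.
From the axis intercepts and sections: it crosses the x-axis at the gridline x = 0; it meets the y-axis at y = 0 (among the integer gridlines).
Assembling these constraints gives the stated polynomial.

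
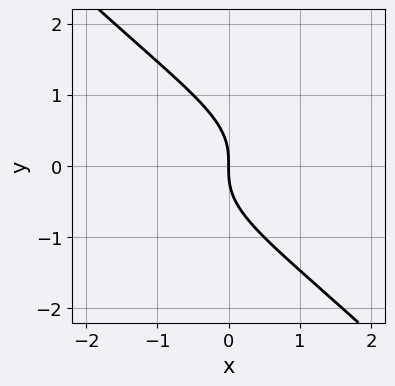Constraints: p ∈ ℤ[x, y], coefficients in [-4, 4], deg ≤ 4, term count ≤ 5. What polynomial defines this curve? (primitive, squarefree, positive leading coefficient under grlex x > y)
The degree is 3 — the shape is more complex than any degree-2 curve.
Reading off the gridlines: it crosses the y-axis at the gridline y = 0; it crosses the x-axis at the gridline x = 0.
Together with the visible shape, these determine p as stated.

x*y^2 + y^3 + x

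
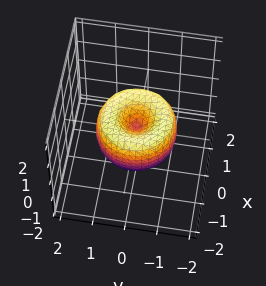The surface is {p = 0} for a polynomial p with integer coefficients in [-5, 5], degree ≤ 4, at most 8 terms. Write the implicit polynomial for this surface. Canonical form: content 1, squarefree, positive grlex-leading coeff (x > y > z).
Degree: the shape is more complex than any degree-3 surface, so deg p = 4.
Symmetries: the surface is invariant under rotation about z: p = q(x² + y², z).
Against the integer gridlines: one x-axis crossing is at x = 0; it meets the y-axis at y = 0 (among the integer gridlines); one z-axis crossing is at z = 0; a circular section at z = 0 has radius between 1 and 2.
These observations pin down the coefficients.

2*x^4 + 4*x^2*y^2 + 2*y^4 - 3*x^2 - 3*y^2 + 2*z^2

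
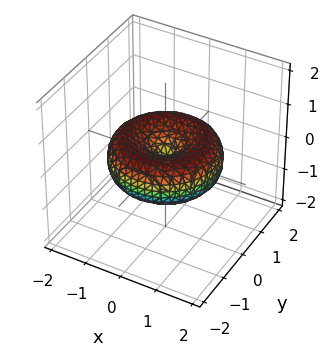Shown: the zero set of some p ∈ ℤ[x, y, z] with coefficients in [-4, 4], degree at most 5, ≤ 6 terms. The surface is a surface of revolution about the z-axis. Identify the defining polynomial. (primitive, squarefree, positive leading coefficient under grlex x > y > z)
The degree is 4 — a generic line meets the surface in up to 4 points.
Symmetries: the surface is invariant under rotation about z: p = q(x² + y², z).
From the axis intercepts and sections: it meets the y-axis at y = 0 (among the integer gridlines); one x-axis crossing is at x = 0.
The integer polynomial consistent with all of this is the stated p.

x^4 + 2*x^2*y^2 + y^4 - 2*x^2 - 2*y^2 + 3*z^2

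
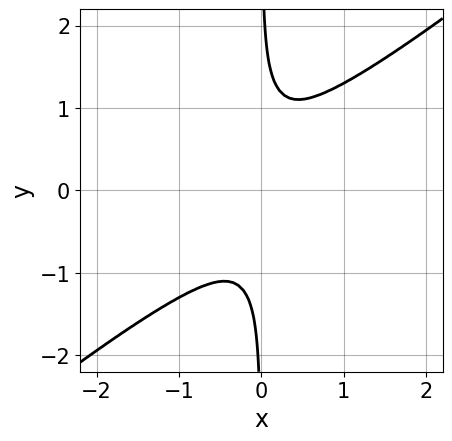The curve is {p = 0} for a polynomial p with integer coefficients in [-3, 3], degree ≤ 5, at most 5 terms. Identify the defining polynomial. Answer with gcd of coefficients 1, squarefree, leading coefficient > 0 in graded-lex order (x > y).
2*x^3*y - 3*x*y^3 + 3*x^2 + 1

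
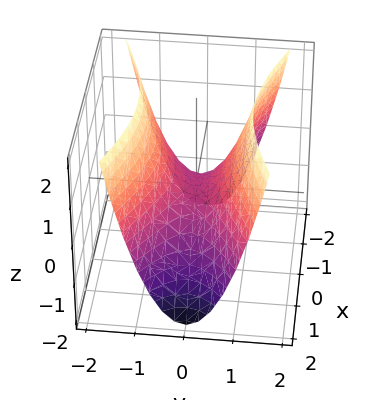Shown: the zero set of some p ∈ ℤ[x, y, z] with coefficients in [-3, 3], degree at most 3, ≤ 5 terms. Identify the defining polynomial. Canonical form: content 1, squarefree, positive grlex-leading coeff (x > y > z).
x^2 - 3*y^2 + 2*z

1. Degree: a saddle surface; a quadric, so deg p = 2.
2. Symmetries: mirror symmetry y ↦ −y ⇒ only even powers of y; mirror symmetry x ↦ −x ⇒ only even powers of x.
3. Checking where it meets the axes: it crosses the z-axis at the gridline z = 0; one x-axis crossing is at x = 0; it crosses the y-axis at the gridline y = 0.
4. Putting this together gives p.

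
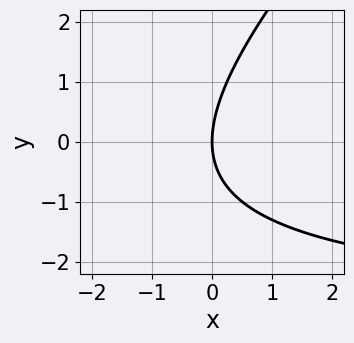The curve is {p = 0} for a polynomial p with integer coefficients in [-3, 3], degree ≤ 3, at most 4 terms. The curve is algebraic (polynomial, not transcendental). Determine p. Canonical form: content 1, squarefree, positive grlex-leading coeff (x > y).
deg p = 2. The shape is more complex than any degree-1 curve.
Against the integer gridlines: one x-axis crossing is at x = 0; one y-axis crossing is at y = 0.
These observations pin down the coefficients.

x*y - y^2 + 3*x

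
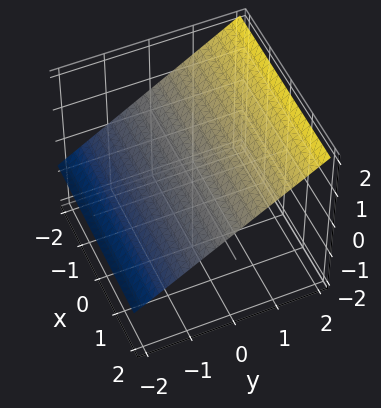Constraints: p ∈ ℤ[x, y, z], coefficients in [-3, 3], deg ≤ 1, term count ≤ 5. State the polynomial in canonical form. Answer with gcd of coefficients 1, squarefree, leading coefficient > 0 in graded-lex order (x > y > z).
1. The degree is 1 — every cross-section is a straight line — this is a plane.
2. Checking where it meets the axes: it misses every integer gridline on the x-axis; it meets the y-axis at y = -1 (among the integer gridlines).
3. The integer polynomial consistent with all of this is the stated p.

2*y - 3*z + 2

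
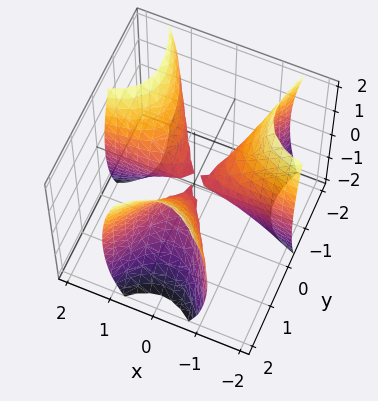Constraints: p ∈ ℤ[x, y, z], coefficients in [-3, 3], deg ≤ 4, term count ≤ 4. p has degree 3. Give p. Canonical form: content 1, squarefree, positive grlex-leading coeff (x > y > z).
3*x^2*y - y^3 + z^2

(a) The picture has 3 separate pieces. They look like related sheets of one shape, so recover p as a whole.
(b) The degree is 3 — no degree-2 surface has this shape.
(c) From the axis intercepts and sections: one z-axis crossing is at z = 0; it meets the y-axis at y = 0 (among the integer gridlines).
(d) These observations pin down the coefficients. Check: (-1, 0, 0) on the x-axis lies on the surface, and p(-1, 0, 0) = 0. ✓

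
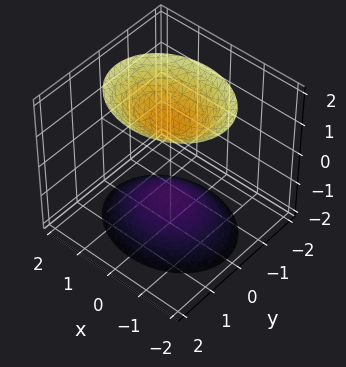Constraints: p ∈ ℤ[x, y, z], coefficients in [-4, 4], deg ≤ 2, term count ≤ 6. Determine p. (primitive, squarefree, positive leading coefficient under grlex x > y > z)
2*x^2 + 3*y^2 - 2*z^2 + 3

1. There are 2 components.
2. The degree is 2 — two sheets facing apart; a quadric.
3. Symmetries: the x ↦ −x reflection is a symmetry, so x appears only in even powers; it's symmetric under z → −z, forcing even powers of z; it's symmetric under y → −y, forcing even powers of y.
4. Checking where it meets the axes: no y-intercept at any integer in the box; it misses every integer gridline on the x-axis.
5. Putting this together gives p.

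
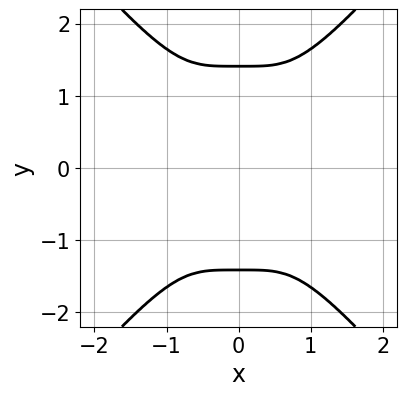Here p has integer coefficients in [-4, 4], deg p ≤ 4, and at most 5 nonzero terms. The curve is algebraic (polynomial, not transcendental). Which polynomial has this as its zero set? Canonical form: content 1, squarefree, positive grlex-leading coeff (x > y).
(a) Degree: a generic line meets the curve in up to 4 points, so deg p = 4.
(b) Symmetries: mirror symmetry y ↦ −y ⇒ only even powers of y; it's symmetric under x → −x, forcing even powers of x.
(c) Solving for integer coefficients yields p as stated.

2*x^4 - y^4 + 2*y^2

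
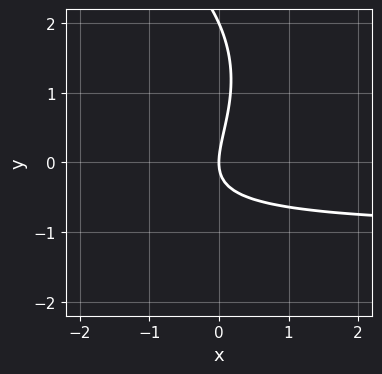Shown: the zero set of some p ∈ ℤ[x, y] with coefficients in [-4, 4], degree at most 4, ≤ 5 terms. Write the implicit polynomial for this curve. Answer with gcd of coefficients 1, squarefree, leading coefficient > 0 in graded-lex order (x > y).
y^3 + 3*x*y - 2*y^2 + 3*x

1. deg p = 3.
2. From the visible intercepts: it crosses the x-axis at the gridline x = 0; among the integer gridlines, it crosses the y-axis at y ∈ {0, 2}.
3. Solving for integer coefficients yields p as stated.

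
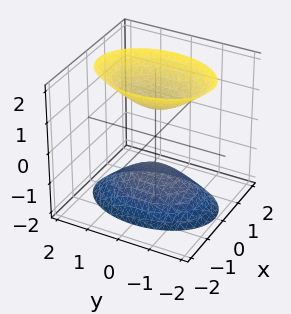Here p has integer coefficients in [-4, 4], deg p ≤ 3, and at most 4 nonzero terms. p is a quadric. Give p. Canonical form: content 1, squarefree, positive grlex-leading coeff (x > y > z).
(a) There are 2 components. Treating them together as one polynomial.
(b) Degree: two sheets facing apart; a quadric, so deg p = 2.
(c) Symmetries: the y ↦ −y reflection is a symmetry, so y appears only in even powers; the x ↦ −x reflection is a symmetry, so x appears only in even powers; the z ↦ −z reflection is a symmetry, so z appears only in even powers.
(d) Observable constraints: among the integer gridlines, it crosses the z-axis at z ∈ {-1, 1}; the surface avoids every integer x-axis point in the box; the surface avoids every integer y-axis point in the box.
(e) The integer polynomial consistent with all of this is the stated p.

2*x^2 + y^2 - z^2 + 1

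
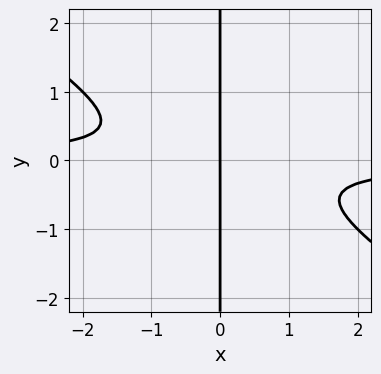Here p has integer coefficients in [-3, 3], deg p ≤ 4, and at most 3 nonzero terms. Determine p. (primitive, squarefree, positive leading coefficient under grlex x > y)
2*x^2*y + 3*x*y^2 + x

First, degree: the shape is more complex than any degree-2 curve, so deg p = 3.
Then, checking where it meets the axes: the visible y-axis segment lies entirely on the curve; one x-axis crossing is at x = 0.
Finally, solving for integer coefficients yields p as stated.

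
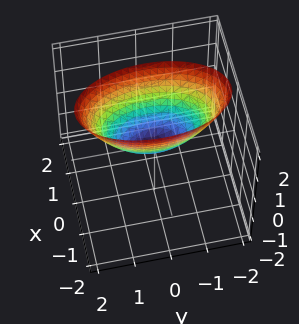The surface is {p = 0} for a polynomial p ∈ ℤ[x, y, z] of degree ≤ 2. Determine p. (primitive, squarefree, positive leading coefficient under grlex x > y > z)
deg p = 2. A paraboloid; a quadric.
Symmetries: the y ↦ −y reflection is a symmetry, so y appears only in even powers; the x ↦ −x reflection is a symmetry, so x appears only in even powers.
From the visible intercepts: it crosses the z-axis at the gridline z = 0; it meets the y-axis at y = 0 (among the integer gridlines); it meets the x-axis at x = 0 (among the integer gridlines).
Matching integer coefficients to the picture gives p.

3*x^2 + y^2 - 2*z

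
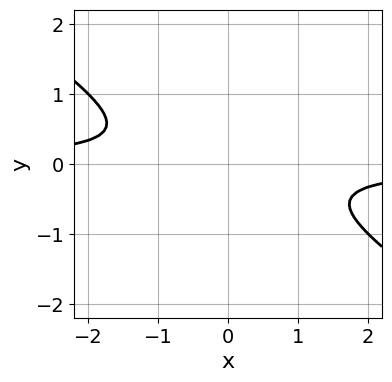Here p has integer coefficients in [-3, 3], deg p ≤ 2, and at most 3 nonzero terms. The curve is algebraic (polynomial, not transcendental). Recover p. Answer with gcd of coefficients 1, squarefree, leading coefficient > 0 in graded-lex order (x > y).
(a) deg p = 2. The shape is more complex than any degree-1 curve.
(b) Reading off the gridlines: it misses every integer gridline on the y-axis; the curve avoids every integer x-axis point in the box.
(c) Solving for integer coefficients yields p as stated.

2*x*y + 3*y^2 + 1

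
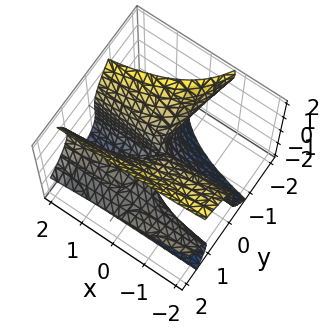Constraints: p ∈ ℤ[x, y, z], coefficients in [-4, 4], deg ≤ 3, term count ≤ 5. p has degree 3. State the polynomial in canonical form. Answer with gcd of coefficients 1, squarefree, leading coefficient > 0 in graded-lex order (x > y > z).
2*x*y^2 + 2*y^2*z - z^3 - 3*x*y

First, deg p = 3. No degree-2 surface has this shape.
Next, from the visible intercepts: the visible y-axis segment lies entirely on the surface; it meets the z-axis at z = 0 (among the integer gridlines); every point of the x-axis in the box is on the surface.
Finally, fitting integer coefficients to these (and the overall shape) gives p.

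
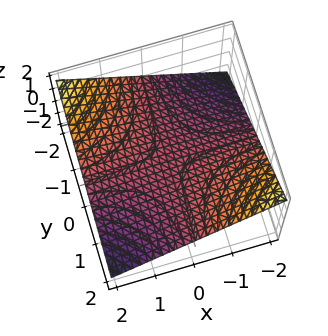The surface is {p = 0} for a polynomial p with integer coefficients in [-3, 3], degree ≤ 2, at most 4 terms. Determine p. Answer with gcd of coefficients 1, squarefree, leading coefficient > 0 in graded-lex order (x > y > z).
x*y + 3*z

First, degree: a hyperbolic paraboloid; a quadric, so deg p = 2.
Next, against the integer gridlines: every point of the x-axis in the box is on the surface; it meets the z-axis at z = 0 (among the integer gridlines); the visible y-axis segment lies entirely on the surface.
Finally, together with the visible shape, these determine p as stated.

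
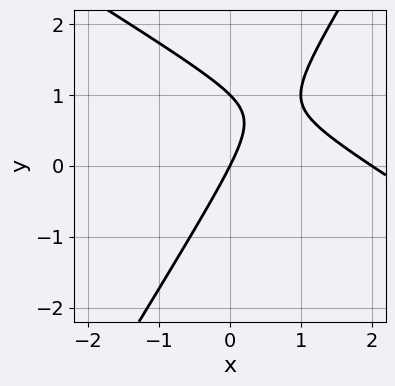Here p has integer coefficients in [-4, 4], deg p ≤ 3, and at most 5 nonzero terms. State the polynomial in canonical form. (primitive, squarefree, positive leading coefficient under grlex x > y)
x^2 + x*y - y^2 - 2*x + y

1. The degree is 2 — no degree-1 curve has this shape.
2. Against the integer gridlines: the y-axis gridline crossings are at y ∈ {0, 1}; among the integer gridlines, it crosses the x-axis at x ∈ {0, 2}.
3. These observations pin down the coefficients.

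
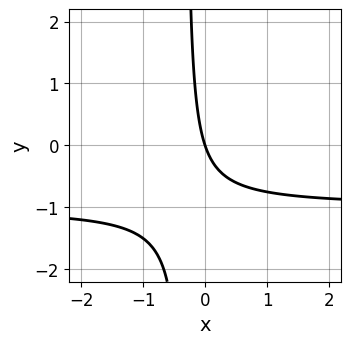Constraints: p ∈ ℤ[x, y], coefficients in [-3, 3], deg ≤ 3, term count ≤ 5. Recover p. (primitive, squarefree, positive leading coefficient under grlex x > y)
(a) Degree: no degree-1 curve has this shape, so deg p = 2.
(b) From the axis intercepts and sections: it crosses the y-axis at the gridline y = 0; it crosses the x-axis at the gridline x = 0.
(c) Putting this together gives p.

3*x*y + 3*x + y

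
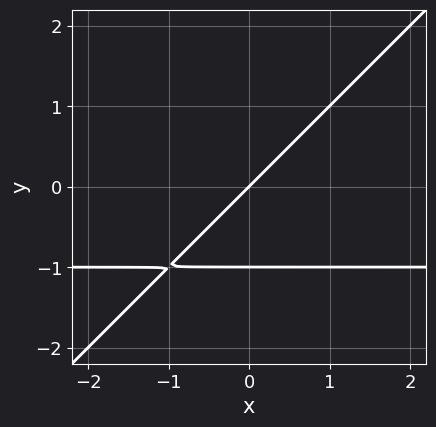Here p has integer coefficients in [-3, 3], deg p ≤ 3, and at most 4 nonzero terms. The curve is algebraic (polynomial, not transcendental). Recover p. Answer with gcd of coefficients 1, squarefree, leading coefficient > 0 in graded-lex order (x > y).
x*y - y^2 + x - y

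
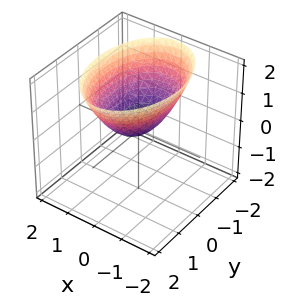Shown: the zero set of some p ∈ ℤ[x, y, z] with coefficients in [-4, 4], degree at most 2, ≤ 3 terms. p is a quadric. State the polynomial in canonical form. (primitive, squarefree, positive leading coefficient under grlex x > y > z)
The degree is 2 — a single bowl opening along one axis; a quadric.
Symmetries: mirror symmetry x ↦ −x ⇒ only even powers of x; it's symmetric under y → −y, forcing even powers of y.
Reading off the gridlines: one y-axis crossing is at y = 0; it crosses the z-axis at the gridline z = 0.
Solving for integer coefficients yields p as stated.

2*x^2 + y^2 - 2*z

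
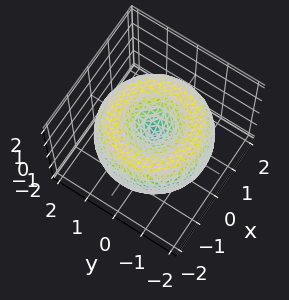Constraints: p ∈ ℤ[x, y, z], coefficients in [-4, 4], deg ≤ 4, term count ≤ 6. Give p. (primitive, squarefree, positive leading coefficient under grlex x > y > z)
x^4 + 2*x^2*y^2 + y^4 - 3*x^2 - 3*y^2 + 3*z^2

First, deg p = 4. The shape is more complex than any degree-3 surface.
Next, symmetries: rotational symmetry about the z-axis ⇒ p depends on x, y only through x² + y².
Next, checking where it meets the axes: it crosses the z-axis at the gridline z = 0; a circular section at z = 0 has radius between 1 and 2; it crosses the x-axis at the gridline x = 0.
Finally, these observations pin down the coefficients.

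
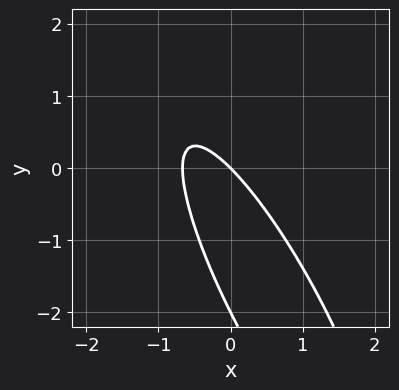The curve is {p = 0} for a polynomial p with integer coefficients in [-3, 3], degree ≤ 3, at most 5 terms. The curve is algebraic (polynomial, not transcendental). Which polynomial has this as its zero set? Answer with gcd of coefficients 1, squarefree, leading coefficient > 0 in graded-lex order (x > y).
1. Degree: no degree-1 curve has this shape, so deg p = 2.
2. Reading off the gridlines: among the integer gridlines, it crosses the y-axis at y ∈ {-2, 0}; it meets the x-axis at x = 0 (among the integer gridlines).
3. The integer polynomial consistent with all of this is the stated p.

3*x^2 + 3*x*y + y^2 + 2*x + 2*y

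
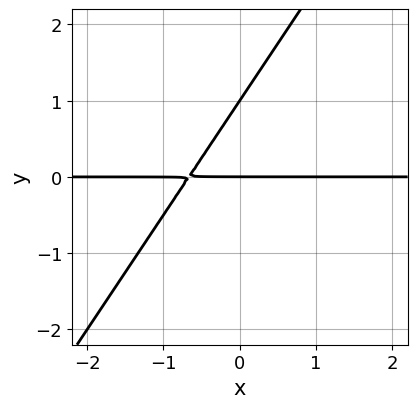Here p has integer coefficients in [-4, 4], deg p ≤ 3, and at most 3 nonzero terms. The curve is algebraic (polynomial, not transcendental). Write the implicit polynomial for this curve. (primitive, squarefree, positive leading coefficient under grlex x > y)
3*x*y - 2*y^2 + 2*y

1. The degree is 2 — the shape is more complex than any degree-1 curve.
2. From the visible intercepts: the visible x-axis segment lies entirely on the curve; the y-axis gridline crossings are at y ∈ {0, 1}.
3. These observations pin down the coefficients.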